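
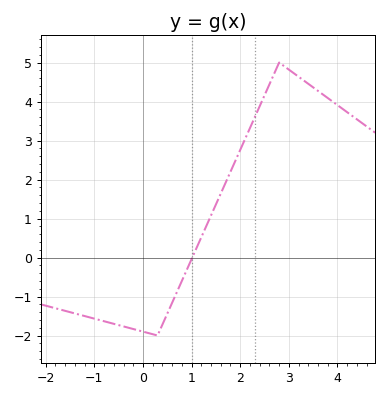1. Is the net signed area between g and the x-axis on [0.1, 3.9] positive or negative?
positive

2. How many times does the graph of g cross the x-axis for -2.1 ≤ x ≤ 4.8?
1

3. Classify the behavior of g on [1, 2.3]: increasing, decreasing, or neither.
increasing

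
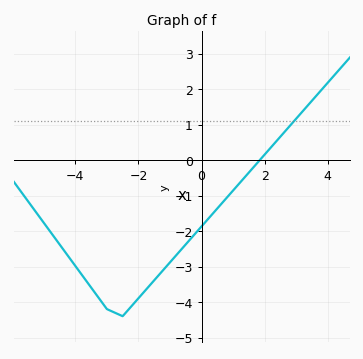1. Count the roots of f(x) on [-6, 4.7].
1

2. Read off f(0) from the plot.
-1.87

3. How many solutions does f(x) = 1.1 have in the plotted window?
1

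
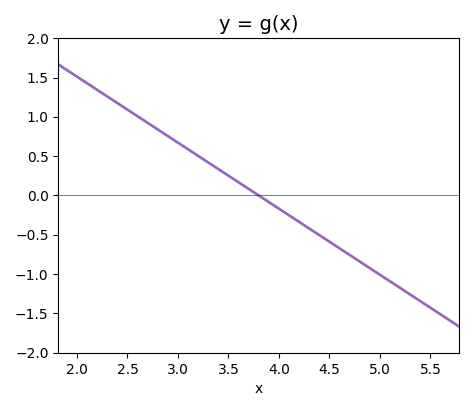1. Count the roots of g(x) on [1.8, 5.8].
1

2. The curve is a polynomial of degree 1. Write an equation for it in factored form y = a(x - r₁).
y = -0.84(x - 3.8)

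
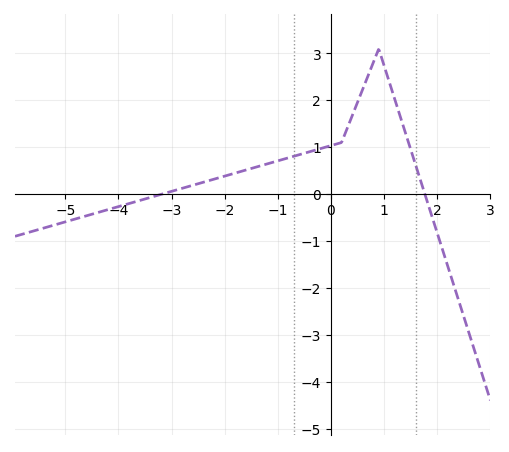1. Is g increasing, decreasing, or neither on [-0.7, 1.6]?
neither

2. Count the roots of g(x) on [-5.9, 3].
2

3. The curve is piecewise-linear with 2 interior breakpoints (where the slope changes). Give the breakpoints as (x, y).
(0.2, 1.1); (0.9, 3.1)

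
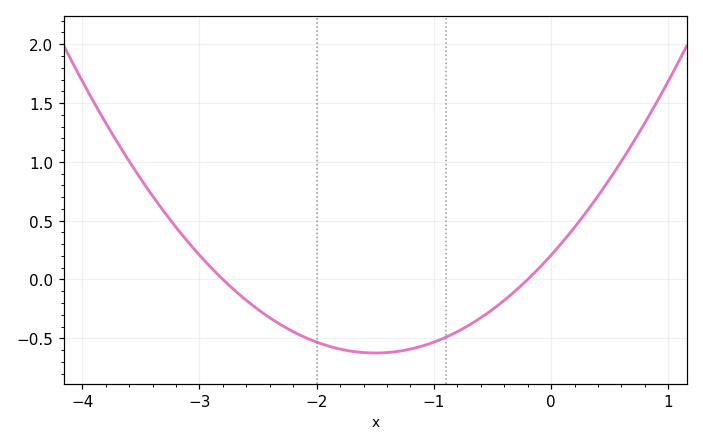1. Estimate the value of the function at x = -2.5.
-0.25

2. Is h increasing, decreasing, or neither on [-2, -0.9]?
neither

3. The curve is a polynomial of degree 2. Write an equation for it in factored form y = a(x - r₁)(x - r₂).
y = 0.37(x + 2.8)(x + 0.2)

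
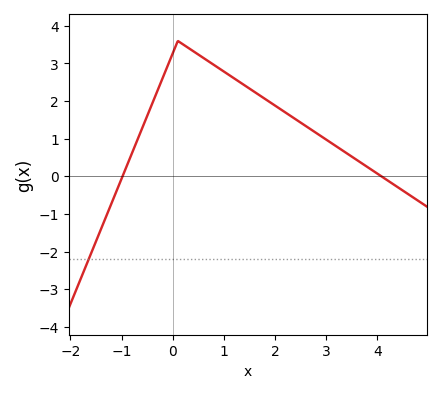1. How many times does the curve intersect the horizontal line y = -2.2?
1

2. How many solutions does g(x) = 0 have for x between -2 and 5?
2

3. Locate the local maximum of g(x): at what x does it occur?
0.103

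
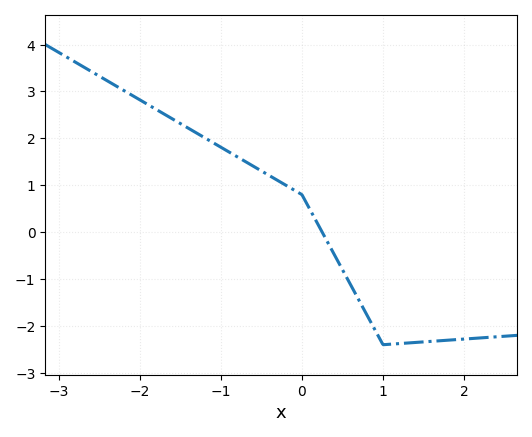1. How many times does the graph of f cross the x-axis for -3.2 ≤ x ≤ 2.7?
1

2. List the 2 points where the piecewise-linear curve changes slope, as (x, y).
(0, 0.8); (1, -2.4)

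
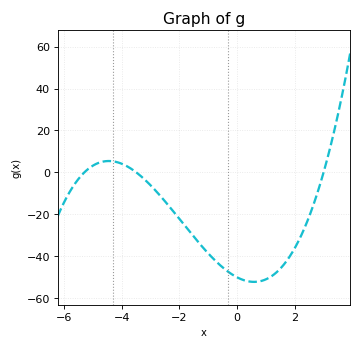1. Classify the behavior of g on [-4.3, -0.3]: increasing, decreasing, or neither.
decreasing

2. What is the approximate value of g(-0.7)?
-42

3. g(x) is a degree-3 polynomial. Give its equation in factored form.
y = 0.9(x + 5.3)(x + 3.5)(x - 3)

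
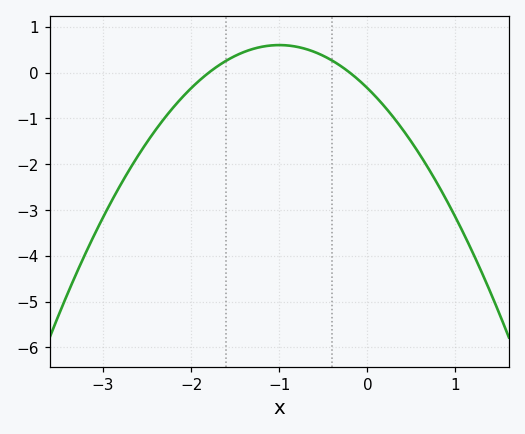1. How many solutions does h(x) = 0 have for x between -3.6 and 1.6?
2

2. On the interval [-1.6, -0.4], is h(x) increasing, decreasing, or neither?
neither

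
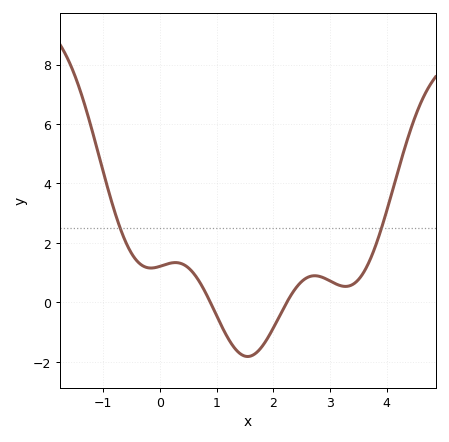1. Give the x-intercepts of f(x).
0.889, 2.24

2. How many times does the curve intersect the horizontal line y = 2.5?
2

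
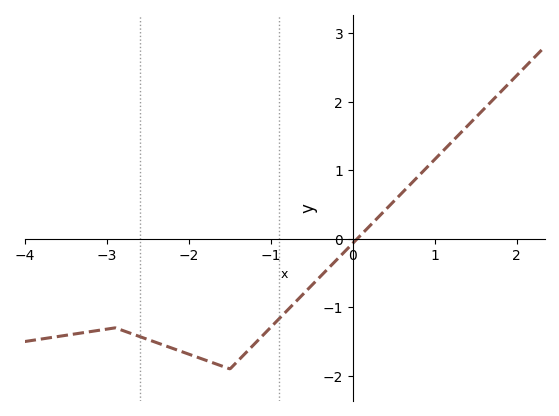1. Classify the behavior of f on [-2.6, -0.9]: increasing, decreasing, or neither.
neither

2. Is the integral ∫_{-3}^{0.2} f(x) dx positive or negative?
negative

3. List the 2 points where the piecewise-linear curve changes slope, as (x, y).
(-2.9, -1.3); (-1.5, -1.9)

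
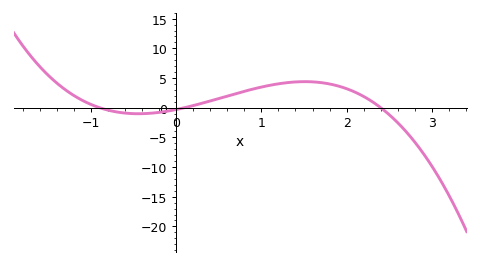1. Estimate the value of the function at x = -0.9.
0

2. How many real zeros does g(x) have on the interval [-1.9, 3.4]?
3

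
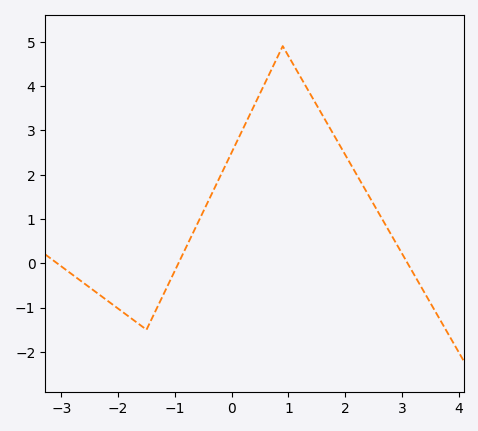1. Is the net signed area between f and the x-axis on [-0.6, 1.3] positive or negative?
positive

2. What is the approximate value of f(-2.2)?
-0.8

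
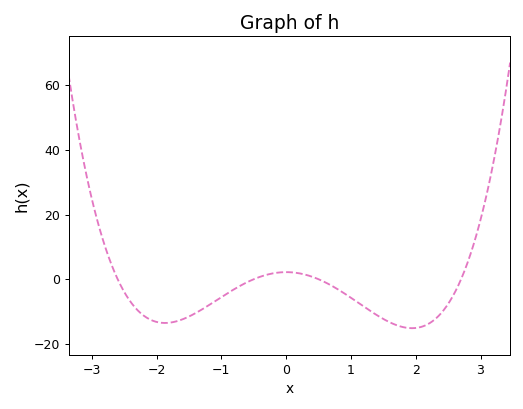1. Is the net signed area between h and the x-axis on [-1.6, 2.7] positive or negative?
negative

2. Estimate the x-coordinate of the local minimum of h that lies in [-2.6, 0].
-1.9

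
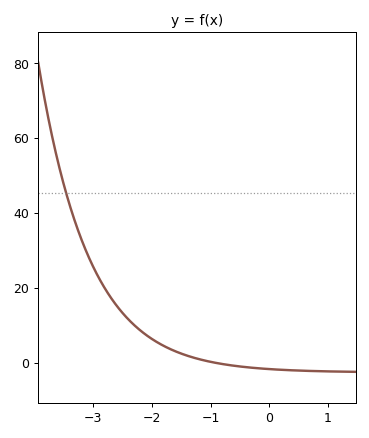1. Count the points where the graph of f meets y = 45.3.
1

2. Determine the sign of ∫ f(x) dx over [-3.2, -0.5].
positive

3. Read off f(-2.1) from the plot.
7.47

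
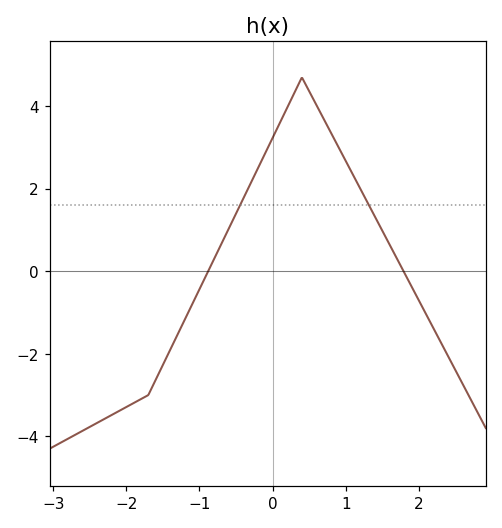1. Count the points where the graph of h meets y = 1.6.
2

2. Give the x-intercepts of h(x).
-0.9, 1.8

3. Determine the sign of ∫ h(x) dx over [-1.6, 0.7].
positive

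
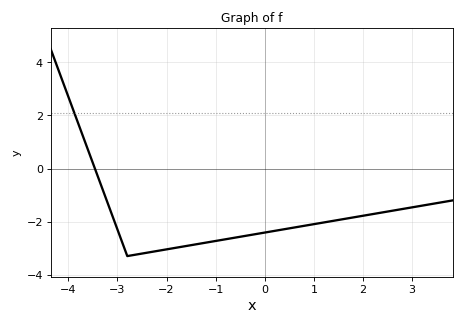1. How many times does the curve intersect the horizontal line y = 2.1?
1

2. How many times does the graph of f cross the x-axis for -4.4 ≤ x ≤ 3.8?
1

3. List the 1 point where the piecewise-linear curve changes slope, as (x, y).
(-2.8, -3.3)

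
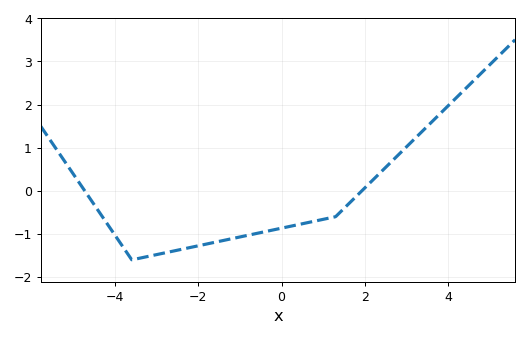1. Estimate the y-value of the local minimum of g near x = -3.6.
-1.6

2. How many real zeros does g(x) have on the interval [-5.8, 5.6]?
2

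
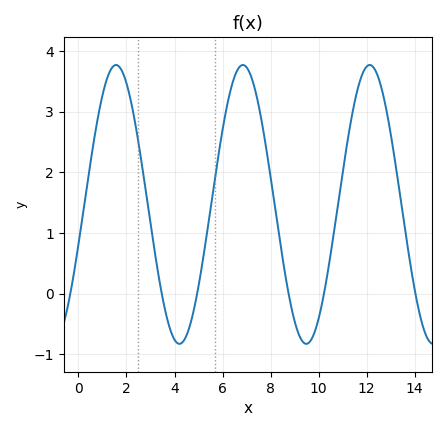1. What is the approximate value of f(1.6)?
3.8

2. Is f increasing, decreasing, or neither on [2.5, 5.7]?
neither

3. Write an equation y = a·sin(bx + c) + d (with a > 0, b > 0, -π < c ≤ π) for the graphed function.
y = 2.3sin(1.2x - 0.29) + 1.47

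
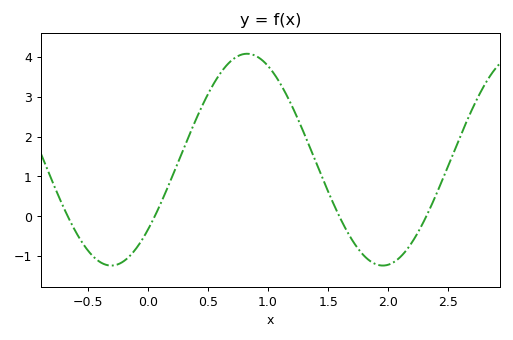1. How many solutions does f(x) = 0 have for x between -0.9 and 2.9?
4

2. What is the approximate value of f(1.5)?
0.617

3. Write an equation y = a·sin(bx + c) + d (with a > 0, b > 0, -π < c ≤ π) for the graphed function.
y = 2.66sin(2.78x - 0.722) + 1.42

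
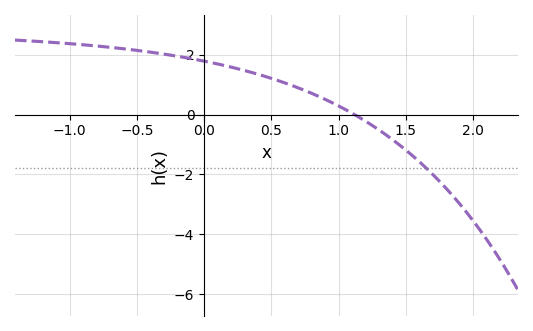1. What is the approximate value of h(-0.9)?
2.4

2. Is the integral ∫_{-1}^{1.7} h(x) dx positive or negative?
positive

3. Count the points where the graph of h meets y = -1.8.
1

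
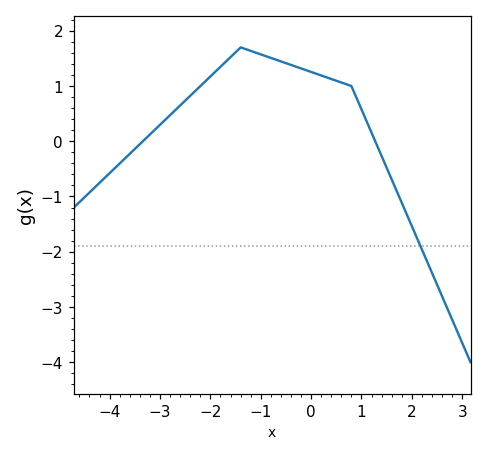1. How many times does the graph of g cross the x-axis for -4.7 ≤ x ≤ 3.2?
2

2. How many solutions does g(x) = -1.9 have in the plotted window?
1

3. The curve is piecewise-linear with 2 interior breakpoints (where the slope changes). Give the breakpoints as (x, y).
(-1.4, 1.7); (0.8, 1)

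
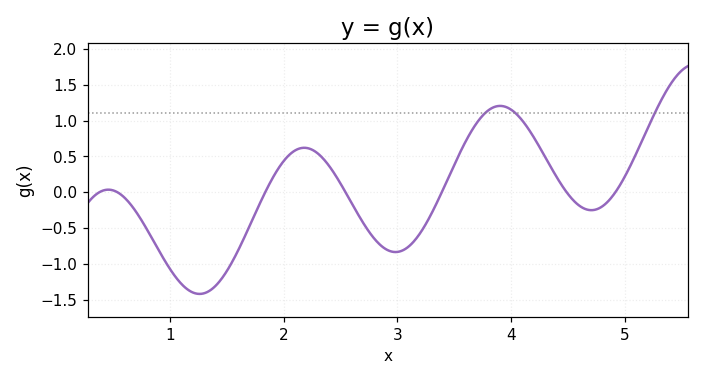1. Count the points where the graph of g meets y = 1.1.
3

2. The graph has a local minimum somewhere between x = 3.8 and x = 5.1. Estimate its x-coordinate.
4.7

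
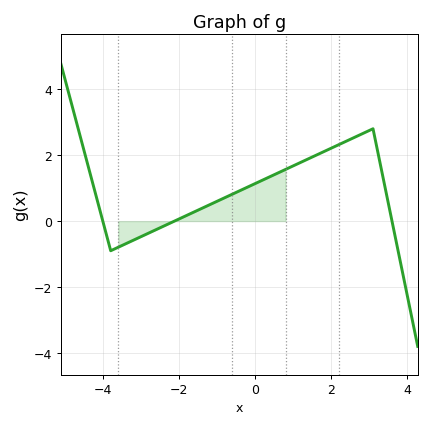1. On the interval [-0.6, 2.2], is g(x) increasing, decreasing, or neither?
increasing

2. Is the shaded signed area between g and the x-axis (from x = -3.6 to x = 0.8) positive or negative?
positive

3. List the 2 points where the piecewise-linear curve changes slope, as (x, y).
(-3.8, -0.9); (3.1, 2.8)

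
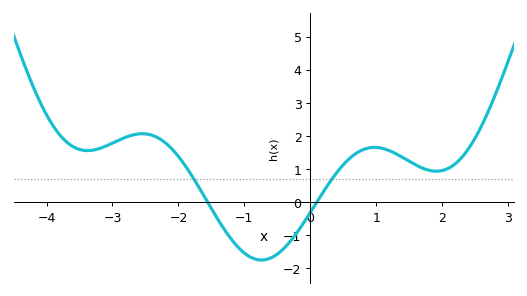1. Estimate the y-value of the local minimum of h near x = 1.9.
0.9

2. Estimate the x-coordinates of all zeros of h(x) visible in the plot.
-1.6, 0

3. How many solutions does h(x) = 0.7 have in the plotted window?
2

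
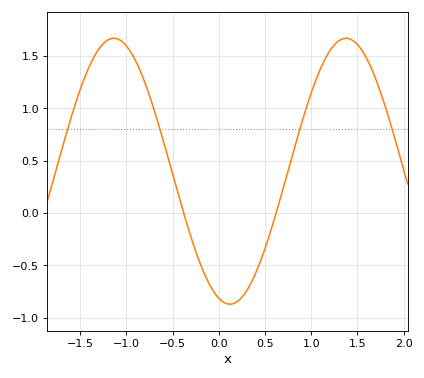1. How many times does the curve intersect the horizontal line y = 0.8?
4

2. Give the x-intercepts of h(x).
-0.4, 0.6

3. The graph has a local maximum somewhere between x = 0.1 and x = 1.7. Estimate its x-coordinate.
1.4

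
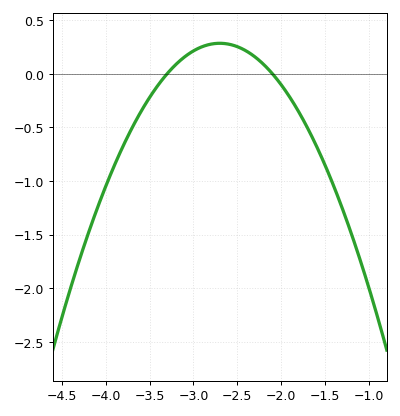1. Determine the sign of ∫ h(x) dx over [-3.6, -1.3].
negative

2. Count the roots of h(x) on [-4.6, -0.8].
2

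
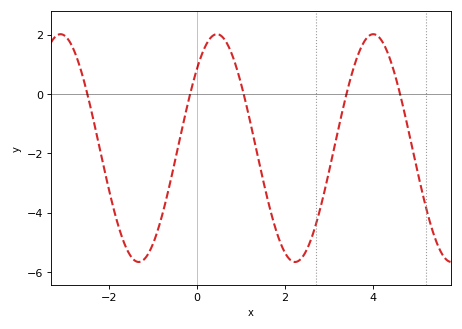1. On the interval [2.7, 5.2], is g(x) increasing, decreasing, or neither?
neither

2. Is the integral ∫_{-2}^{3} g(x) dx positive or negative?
negative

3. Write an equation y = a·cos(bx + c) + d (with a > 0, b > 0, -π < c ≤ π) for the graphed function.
y = 3.84cos(1.8x - 0.8) - 1.82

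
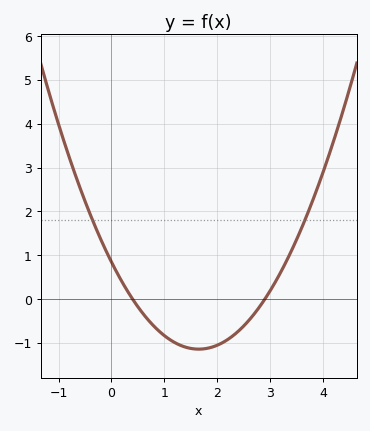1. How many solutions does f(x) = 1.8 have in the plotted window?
2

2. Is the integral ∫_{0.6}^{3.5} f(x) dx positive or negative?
negative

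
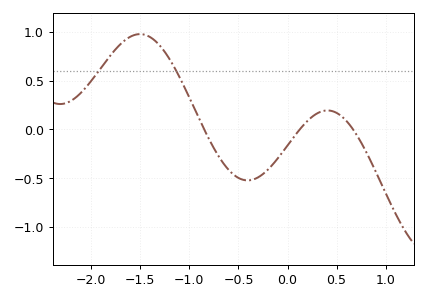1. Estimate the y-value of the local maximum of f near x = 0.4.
0.2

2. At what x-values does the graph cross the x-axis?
-0.85, 0.1, 0.65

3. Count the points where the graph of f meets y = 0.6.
2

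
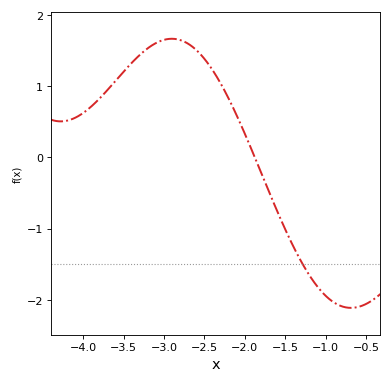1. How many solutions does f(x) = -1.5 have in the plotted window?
1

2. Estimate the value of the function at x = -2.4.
1.23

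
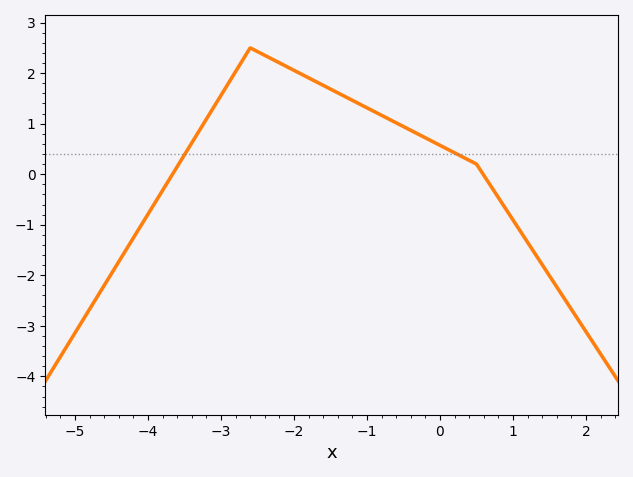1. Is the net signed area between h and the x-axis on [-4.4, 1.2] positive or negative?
positive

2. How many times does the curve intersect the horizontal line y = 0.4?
2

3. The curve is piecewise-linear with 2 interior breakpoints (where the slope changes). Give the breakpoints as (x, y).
(-2.6, 2.5); (0.5, 0.2)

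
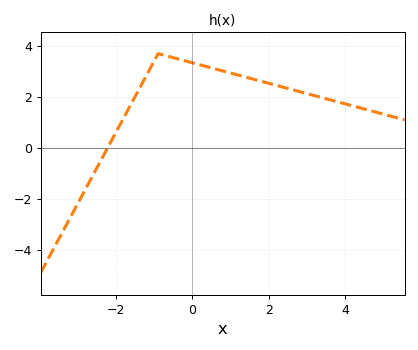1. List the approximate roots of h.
-2.2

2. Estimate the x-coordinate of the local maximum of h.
-0.8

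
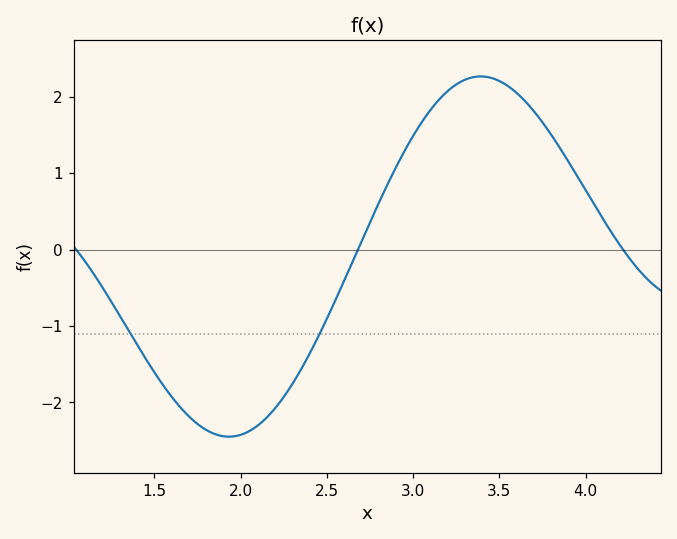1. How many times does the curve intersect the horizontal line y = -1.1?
2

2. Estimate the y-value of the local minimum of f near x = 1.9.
-2.4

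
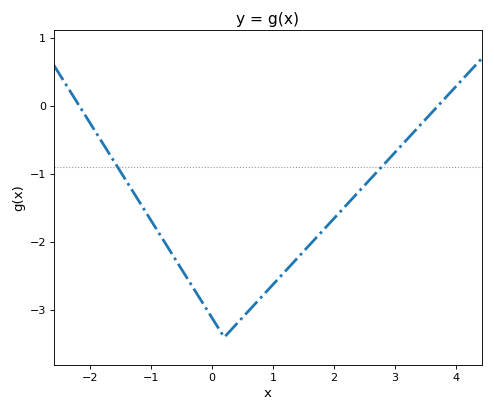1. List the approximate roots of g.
-2.17, 3.7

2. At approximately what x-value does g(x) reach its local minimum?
0.2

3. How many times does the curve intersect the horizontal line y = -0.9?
2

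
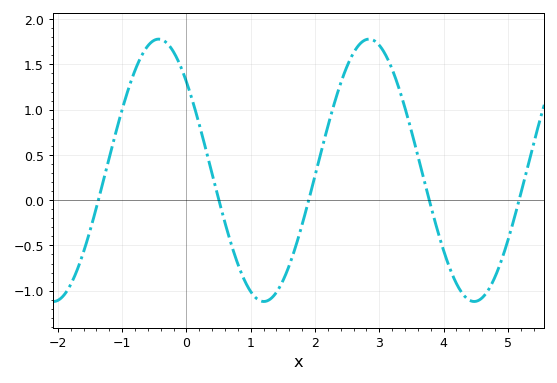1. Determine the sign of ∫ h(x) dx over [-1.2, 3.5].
positive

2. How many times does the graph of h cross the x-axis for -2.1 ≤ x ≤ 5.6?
5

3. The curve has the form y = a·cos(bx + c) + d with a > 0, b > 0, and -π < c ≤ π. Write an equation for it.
y = 1.45cos(1.9x + 0.83) + 0.33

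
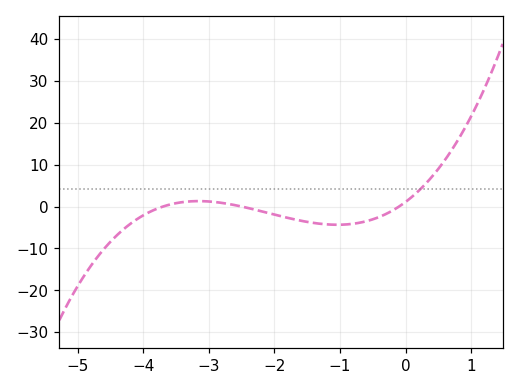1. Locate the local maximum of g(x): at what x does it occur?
-3.16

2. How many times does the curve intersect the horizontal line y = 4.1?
1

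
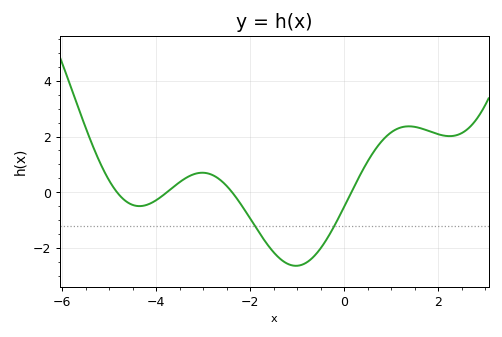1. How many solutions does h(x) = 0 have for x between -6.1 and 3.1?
4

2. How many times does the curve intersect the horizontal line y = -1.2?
2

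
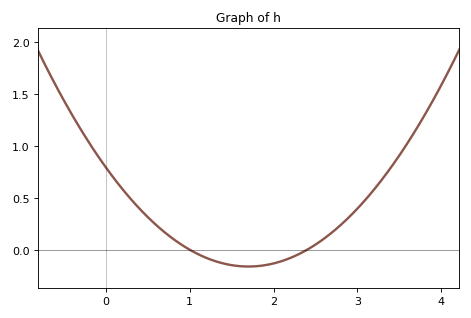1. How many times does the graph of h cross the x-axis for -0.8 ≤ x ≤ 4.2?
2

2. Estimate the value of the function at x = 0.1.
0.7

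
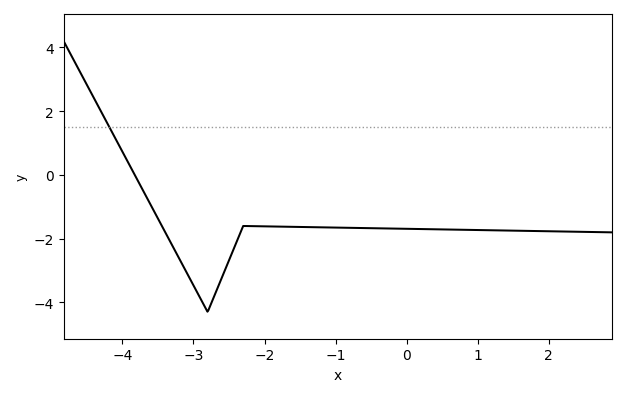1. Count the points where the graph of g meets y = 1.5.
1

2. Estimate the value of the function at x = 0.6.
-1.71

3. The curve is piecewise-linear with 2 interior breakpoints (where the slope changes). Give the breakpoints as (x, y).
(-2.8, -4.3); (-2.3, -1.6)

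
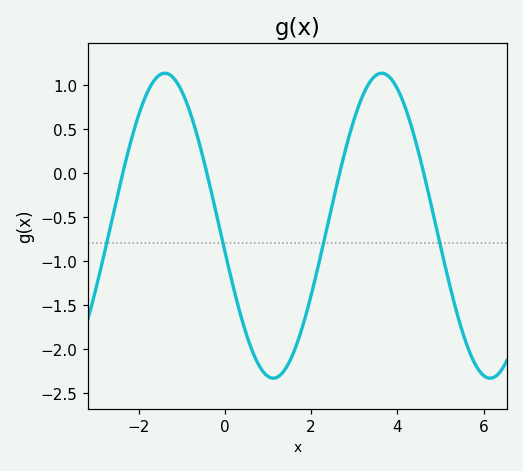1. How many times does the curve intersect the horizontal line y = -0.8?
4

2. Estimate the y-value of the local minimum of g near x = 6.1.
-2.35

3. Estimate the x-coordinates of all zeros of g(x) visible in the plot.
-2.4, -0.4, 2.6, 4.6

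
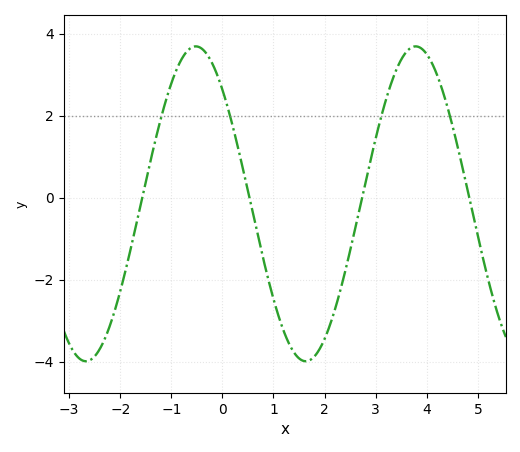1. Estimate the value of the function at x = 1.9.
-3.7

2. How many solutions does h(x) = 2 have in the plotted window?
4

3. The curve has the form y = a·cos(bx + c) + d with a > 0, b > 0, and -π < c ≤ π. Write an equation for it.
y = 3.84cos(1.46x + 0.76) - 0.15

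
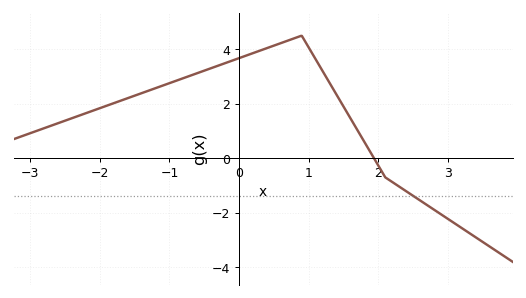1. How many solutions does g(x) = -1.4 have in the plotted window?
1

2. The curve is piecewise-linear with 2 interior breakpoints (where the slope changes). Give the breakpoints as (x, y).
(0.9, 4.5); (2.1, -0.7)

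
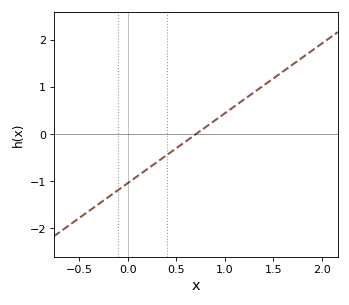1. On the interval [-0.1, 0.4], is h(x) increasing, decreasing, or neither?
increasing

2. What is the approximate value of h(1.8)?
1.63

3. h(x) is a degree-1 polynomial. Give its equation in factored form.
y = 1.48(x - 0.7)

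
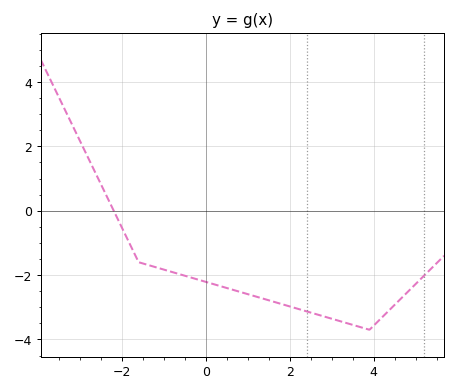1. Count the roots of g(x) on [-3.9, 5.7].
1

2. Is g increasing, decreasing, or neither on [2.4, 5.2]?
neither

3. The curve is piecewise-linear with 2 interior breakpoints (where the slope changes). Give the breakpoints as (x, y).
(-1.6, -1.6); (3.9, -3.7)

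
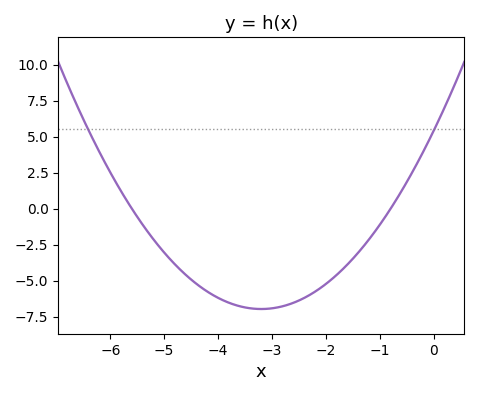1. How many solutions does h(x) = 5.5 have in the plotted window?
2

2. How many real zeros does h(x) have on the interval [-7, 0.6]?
2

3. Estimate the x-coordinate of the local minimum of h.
-3.2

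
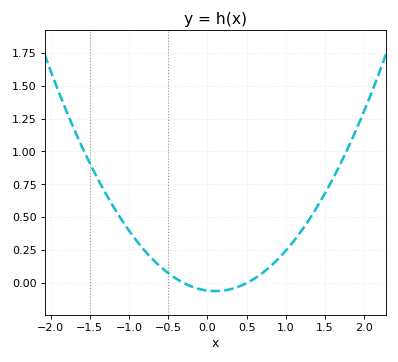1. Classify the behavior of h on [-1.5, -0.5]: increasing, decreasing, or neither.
decreasing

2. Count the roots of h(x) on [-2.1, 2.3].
2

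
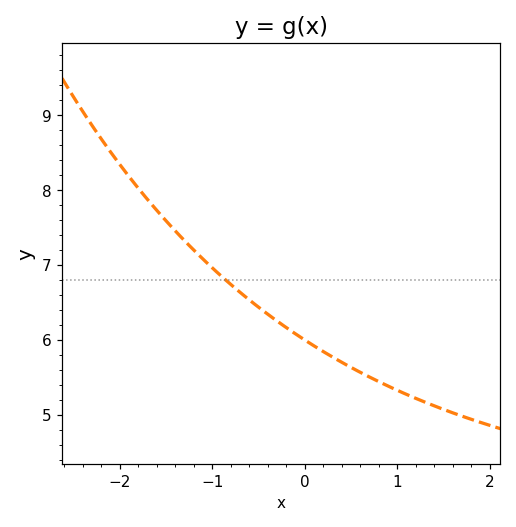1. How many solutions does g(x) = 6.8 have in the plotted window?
1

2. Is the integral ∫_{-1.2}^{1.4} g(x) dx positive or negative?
positive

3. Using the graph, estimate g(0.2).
5.8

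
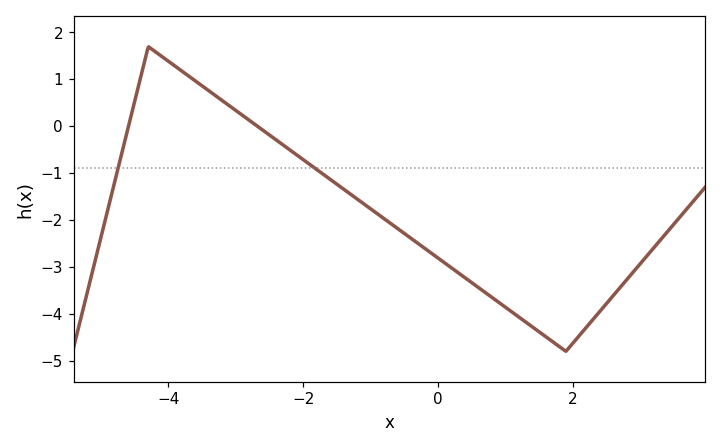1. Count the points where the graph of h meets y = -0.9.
2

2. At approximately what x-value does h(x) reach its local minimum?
2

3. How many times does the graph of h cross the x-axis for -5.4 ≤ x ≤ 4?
2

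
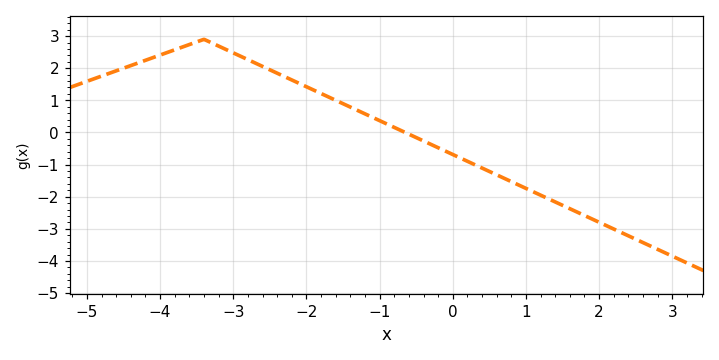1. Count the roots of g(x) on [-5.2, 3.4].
1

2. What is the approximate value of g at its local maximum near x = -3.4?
2.9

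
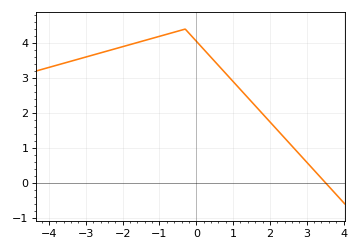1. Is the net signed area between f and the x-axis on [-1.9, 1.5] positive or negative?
positive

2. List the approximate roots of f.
3.51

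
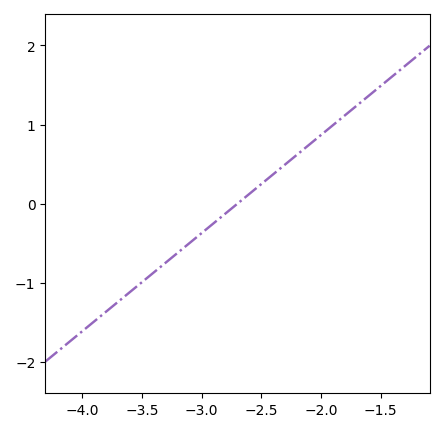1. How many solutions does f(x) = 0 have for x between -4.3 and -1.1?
1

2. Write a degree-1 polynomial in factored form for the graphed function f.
y = 1.24(x + 2.7)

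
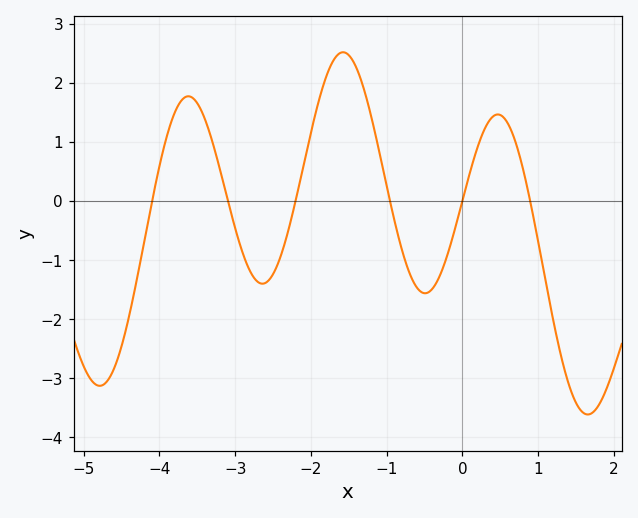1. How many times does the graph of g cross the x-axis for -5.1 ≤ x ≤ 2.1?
6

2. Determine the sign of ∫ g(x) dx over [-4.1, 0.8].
positive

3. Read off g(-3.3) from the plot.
0.999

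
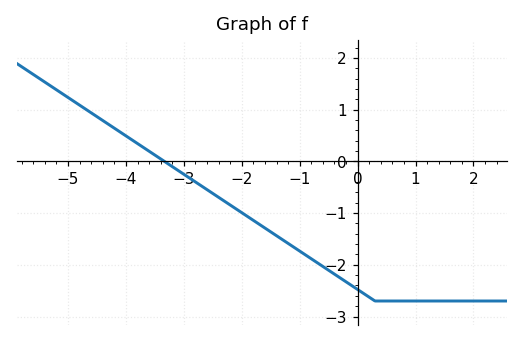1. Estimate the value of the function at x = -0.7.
-2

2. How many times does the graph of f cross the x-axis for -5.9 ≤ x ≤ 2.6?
1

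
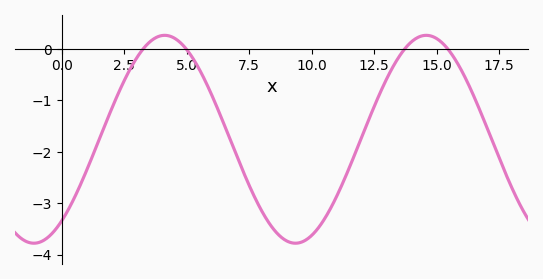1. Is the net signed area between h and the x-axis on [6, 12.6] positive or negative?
negative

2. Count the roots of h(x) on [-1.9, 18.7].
4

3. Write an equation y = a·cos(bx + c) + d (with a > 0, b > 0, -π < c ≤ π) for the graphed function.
y = 2.02cos(0.6x - 2.5) - 1.76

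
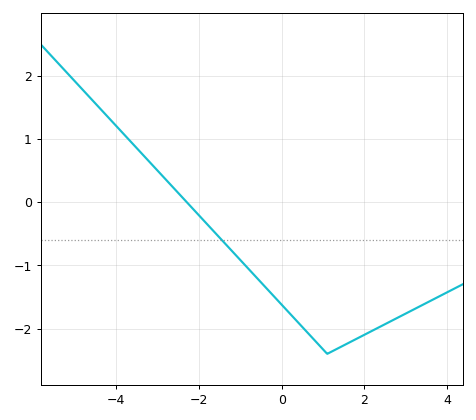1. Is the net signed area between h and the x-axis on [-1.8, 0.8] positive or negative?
negative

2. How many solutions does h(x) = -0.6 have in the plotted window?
1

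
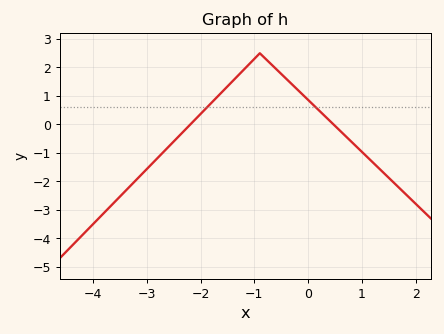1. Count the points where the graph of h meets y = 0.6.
2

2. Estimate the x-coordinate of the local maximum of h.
-0.9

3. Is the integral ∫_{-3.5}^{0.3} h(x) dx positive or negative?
positive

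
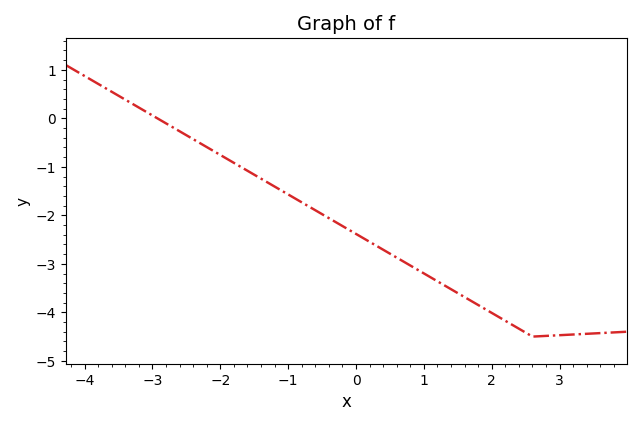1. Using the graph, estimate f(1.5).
-3.6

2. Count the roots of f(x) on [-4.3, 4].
1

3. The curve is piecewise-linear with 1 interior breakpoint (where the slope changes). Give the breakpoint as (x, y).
(2.6, -4.5)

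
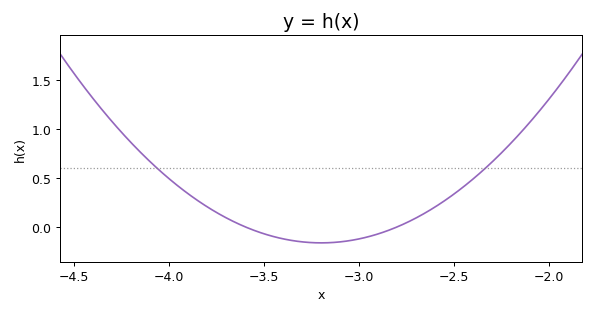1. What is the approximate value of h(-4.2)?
0.85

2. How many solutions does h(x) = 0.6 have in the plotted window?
2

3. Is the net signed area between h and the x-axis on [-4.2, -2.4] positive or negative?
positive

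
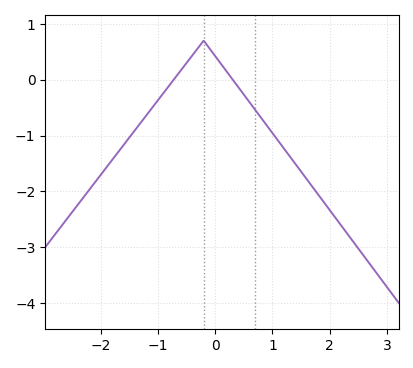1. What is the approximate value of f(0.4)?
-0.128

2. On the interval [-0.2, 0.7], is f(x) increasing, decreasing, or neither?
decreasing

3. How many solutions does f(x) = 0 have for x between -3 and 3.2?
2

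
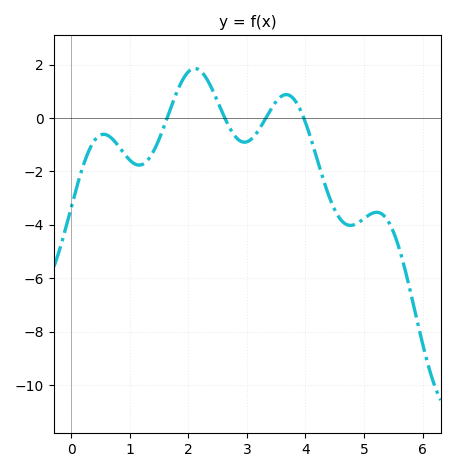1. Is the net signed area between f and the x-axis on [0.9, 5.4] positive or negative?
negative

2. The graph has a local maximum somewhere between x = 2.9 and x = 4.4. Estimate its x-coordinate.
3.67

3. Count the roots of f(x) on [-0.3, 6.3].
4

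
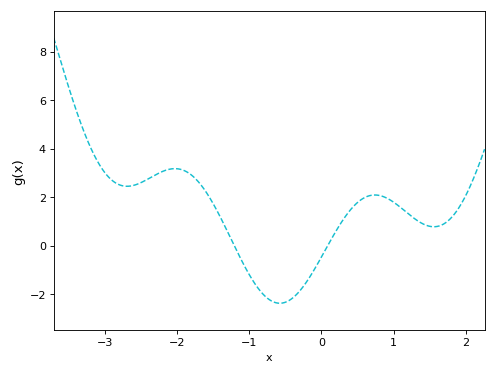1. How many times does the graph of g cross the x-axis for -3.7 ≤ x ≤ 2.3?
2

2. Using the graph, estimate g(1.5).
0.8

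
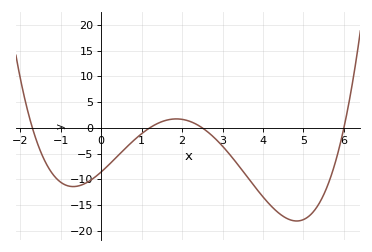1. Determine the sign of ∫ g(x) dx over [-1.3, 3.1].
negative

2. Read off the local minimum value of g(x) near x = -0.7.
-11.4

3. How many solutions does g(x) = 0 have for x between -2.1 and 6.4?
4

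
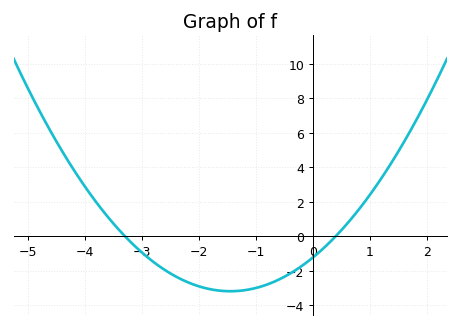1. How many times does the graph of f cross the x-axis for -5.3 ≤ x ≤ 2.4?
2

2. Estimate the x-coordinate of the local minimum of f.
-1.45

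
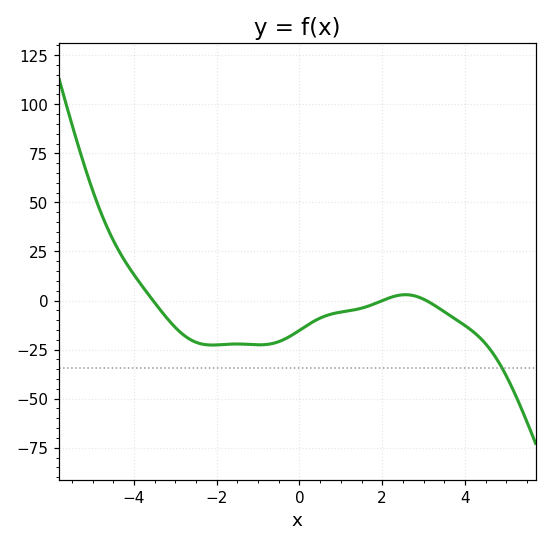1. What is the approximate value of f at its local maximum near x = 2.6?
2.98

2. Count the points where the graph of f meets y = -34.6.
1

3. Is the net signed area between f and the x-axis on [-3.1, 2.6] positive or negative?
negative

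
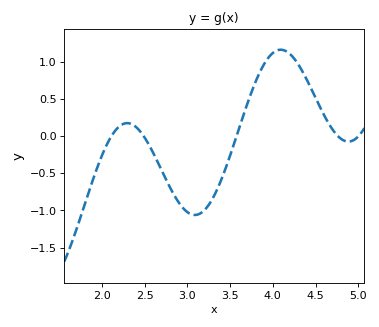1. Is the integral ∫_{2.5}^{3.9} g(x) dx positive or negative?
negative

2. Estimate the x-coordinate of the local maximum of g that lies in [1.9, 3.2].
2.3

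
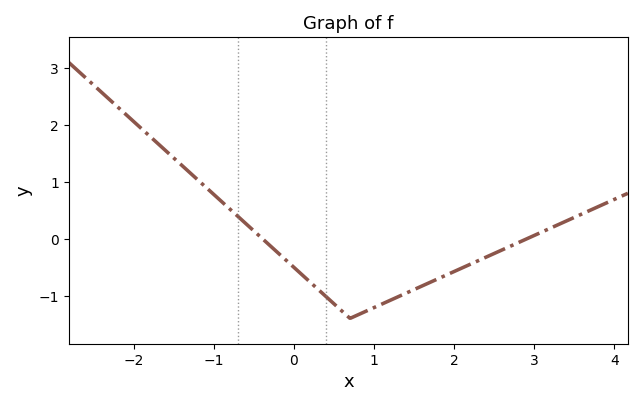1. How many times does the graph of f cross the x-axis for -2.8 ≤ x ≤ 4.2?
2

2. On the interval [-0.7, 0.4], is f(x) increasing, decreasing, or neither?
decreasing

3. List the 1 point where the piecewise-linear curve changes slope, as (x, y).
(0.7, -1.4)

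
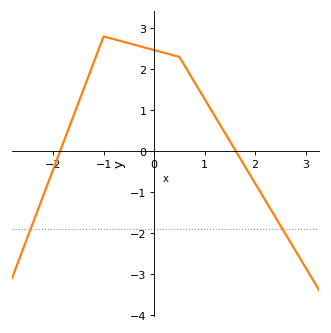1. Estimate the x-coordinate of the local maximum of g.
-1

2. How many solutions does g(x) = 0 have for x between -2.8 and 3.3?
2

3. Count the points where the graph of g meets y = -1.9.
2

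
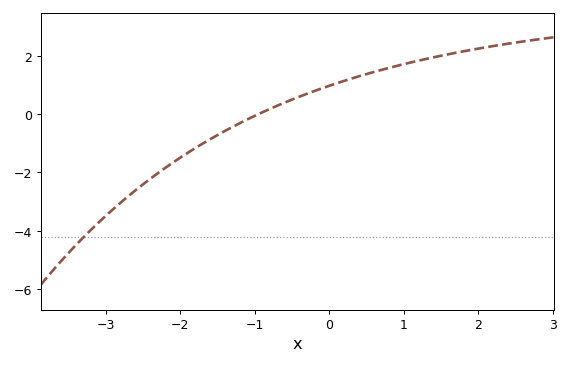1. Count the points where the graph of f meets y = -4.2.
1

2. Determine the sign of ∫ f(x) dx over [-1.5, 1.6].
positive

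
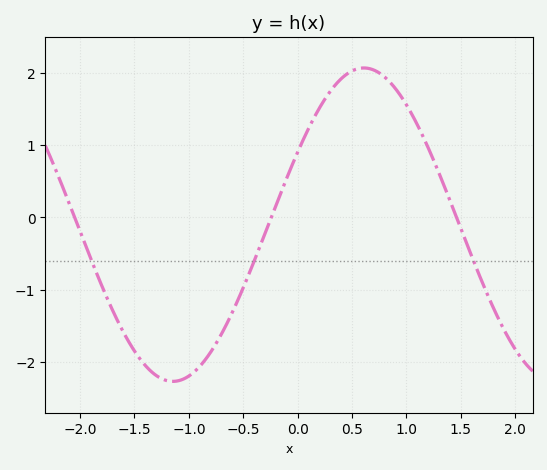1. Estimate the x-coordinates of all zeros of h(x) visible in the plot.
-2.05, -0.243, 1.46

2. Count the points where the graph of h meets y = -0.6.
3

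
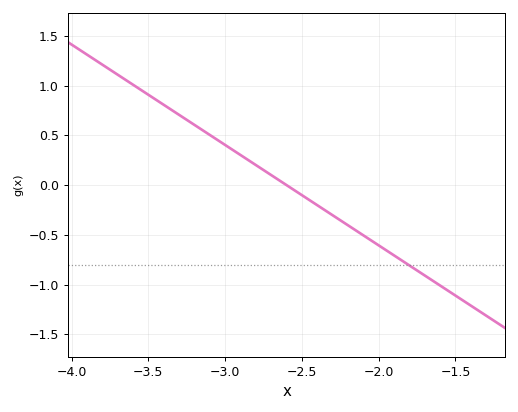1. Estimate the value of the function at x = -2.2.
-0.4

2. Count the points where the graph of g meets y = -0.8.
1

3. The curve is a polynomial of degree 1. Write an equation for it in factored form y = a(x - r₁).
y = -1.01(x + 2.6)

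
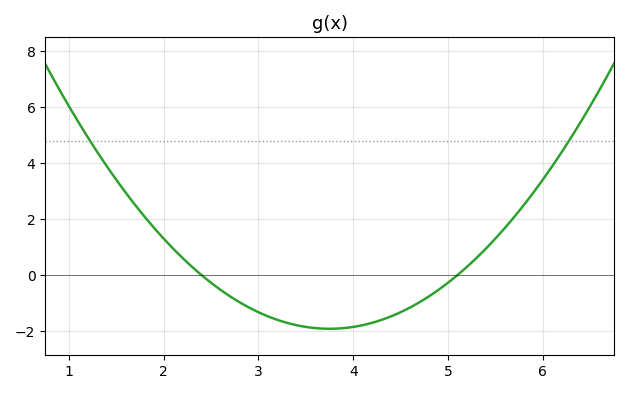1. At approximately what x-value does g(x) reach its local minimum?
3.75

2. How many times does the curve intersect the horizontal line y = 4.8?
2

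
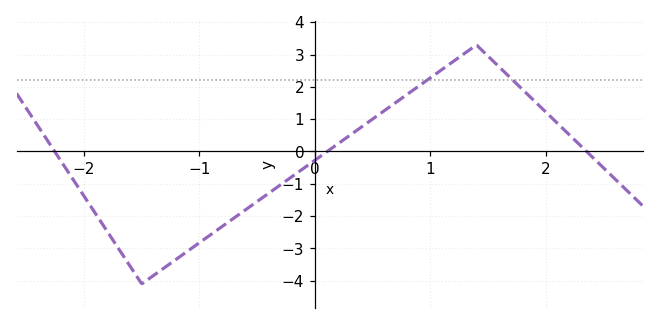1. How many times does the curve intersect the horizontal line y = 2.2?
2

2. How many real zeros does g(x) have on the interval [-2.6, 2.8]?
3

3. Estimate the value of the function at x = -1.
-2.8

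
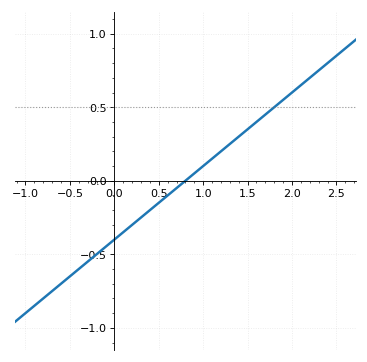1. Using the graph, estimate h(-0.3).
-0.55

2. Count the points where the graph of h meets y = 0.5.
1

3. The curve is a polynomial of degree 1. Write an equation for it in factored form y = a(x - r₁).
y = 0.5(x - 0.8)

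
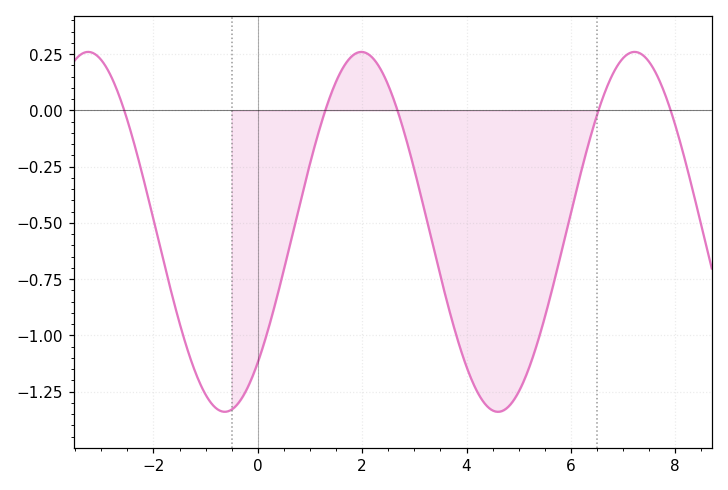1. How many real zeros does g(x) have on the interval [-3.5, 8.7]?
5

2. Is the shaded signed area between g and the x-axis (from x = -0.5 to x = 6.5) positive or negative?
negative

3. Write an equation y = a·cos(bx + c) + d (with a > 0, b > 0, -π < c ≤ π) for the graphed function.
y = 0.8cos(1.2x - 2.38) - 0.54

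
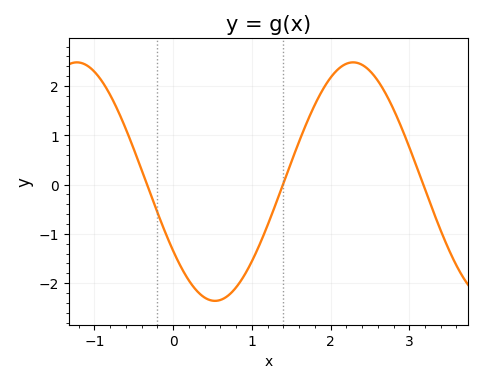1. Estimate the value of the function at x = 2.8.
1.53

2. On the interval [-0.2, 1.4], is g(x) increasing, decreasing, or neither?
neither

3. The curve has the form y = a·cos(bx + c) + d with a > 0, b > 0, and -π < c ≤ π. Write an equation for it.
y = 2.42cos(1.79x + 2.19) + 0.06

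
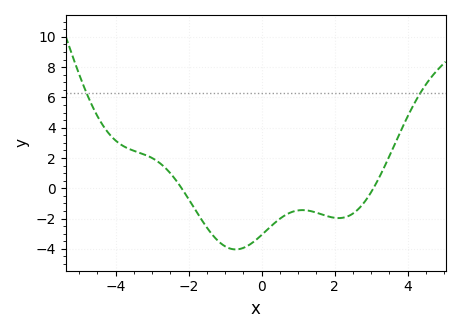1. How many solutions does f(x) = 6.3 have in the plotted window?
2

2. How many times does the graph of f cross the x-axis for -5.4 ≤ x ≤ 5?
2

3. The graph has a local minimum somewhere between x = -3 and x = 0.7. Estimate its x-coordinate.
-0.709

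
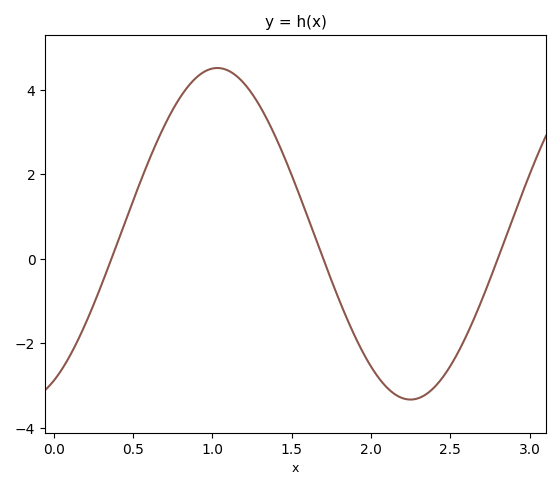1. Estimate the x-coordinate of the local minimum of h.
2.25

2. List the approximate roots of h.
0.364, 1.7, 2.8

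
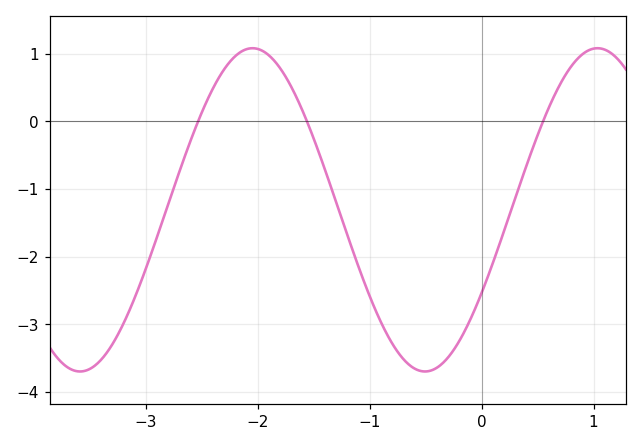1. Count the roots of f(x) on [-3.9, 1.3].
3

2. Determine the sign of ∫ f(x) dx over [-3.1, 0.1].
negative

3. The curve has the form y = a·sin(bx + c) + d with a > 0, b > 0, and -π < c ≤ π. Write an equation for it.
y = 2.39sin(2x - 0.54) - 1.31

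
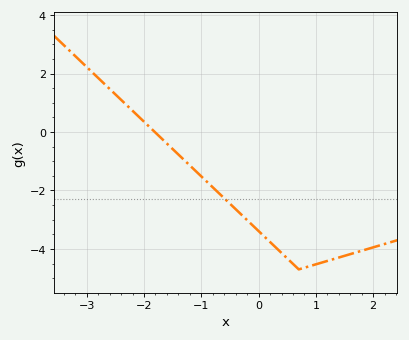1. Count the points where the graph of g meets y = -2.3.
1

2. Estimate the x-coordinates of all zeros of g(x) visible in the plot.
-1.81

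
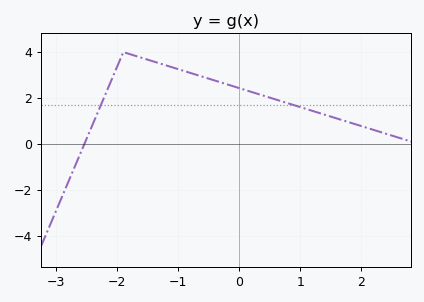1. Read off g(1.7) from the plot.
1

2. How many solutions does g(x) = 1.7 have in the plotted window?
2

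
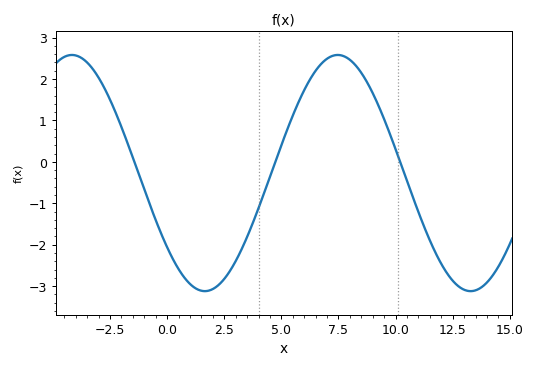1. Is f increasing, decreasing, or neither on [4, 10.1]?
neither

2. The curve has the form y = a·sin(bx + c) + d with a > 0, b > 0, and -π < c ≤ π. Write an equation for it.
y = 2.85sin(0.54x - 2.46) - 0.27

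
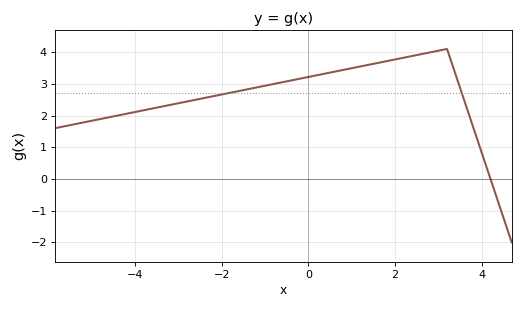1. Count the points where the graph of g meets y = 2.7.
2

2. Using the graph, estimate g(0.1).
3.2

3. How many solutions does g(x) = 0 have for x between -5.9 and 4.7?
1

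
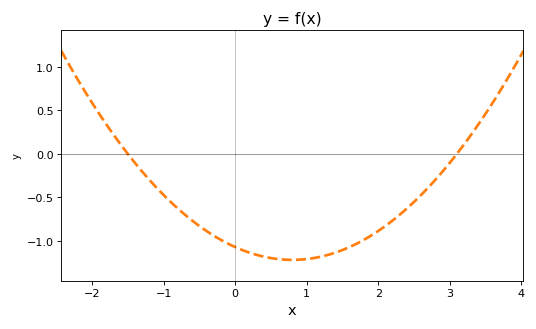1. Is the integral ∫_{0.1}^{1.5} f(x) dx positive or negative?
negative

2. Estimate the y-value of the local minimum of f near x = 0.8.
-1.22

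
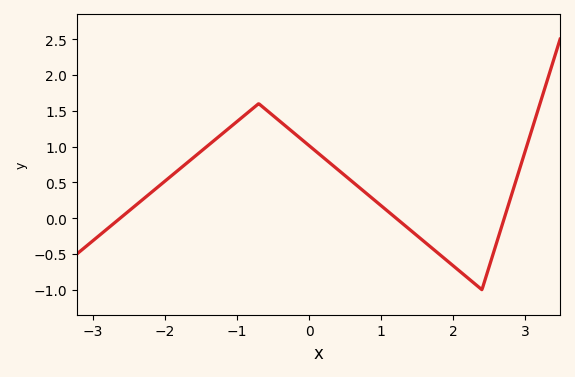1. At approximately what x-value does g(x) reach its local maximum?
-0.7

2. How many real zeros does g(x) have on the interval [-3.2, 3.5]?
3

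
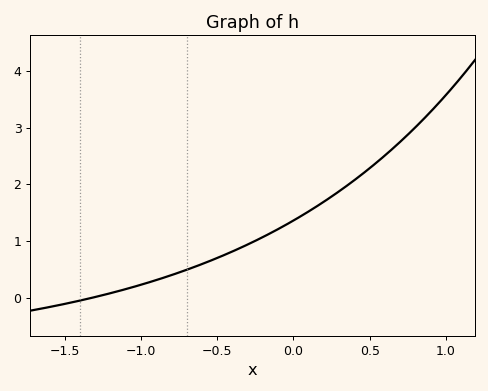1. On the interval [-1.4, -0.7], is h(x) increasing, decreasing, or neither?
increasing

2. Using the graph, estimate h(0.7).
2.7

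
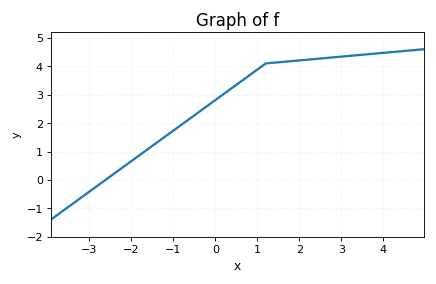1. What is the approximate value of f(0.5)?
3.3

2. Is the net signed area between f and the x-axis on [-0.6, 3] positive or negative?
positive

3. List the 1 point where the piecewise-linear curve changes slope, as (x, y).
(1.2, 4.1)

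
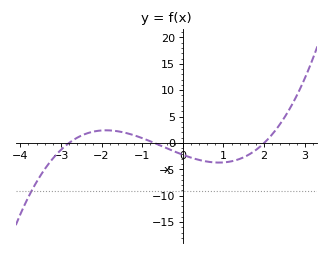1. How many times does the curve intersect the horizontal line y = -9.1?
1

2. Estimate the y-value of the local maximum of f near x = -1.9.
2.5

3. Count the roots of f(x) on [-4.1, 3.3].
3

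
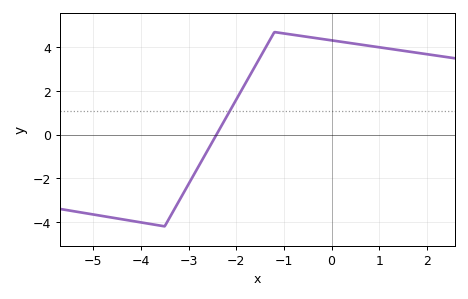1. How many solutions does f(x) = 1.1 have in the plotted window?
1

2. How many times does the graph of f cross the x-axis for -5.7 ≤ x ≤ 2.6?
1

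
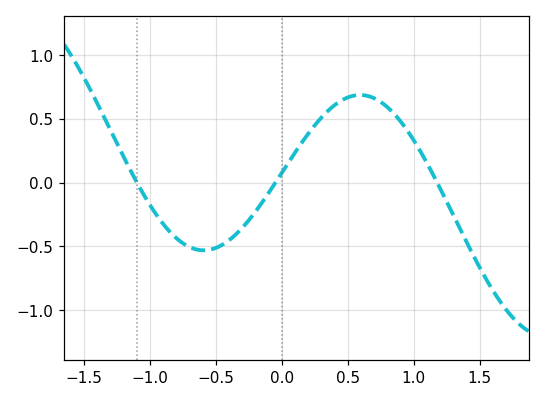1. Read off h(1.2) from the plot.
-0.044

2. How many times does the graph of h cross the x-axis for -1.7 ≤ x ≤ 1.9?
3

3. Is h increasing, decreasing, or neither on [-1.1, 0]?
neither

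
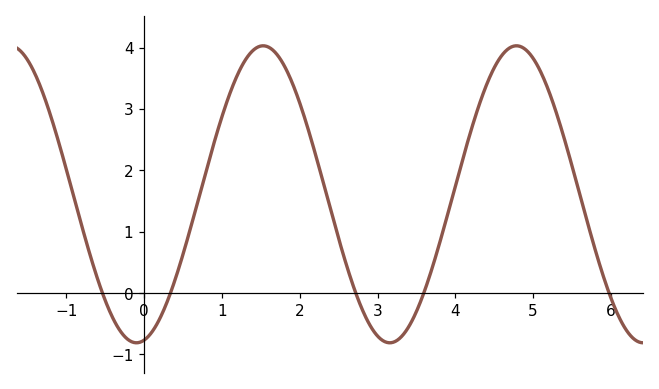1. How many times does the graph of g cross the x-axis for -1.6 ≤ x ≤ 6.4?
5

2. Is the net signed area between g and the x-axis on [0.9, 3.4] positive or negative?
positive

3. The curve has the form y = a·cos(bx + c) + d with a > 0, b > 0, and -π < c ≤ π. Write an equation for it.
y = 2.42cos(1.93x - 2.95) + 1.61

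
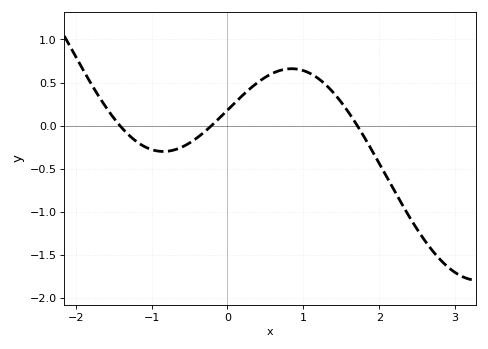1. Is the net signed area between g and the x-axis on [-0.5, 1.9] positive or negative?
positive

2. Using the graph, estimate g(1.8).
-0.15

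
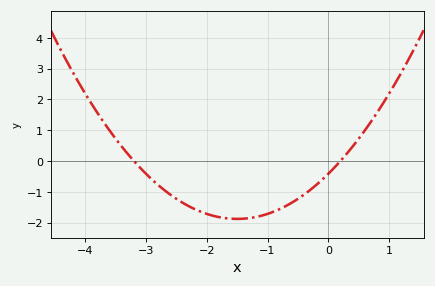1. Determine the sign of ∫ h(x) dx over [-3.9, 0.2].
negative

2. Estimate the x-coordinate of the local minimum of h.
-1.5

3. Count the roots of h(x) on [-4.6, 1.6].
2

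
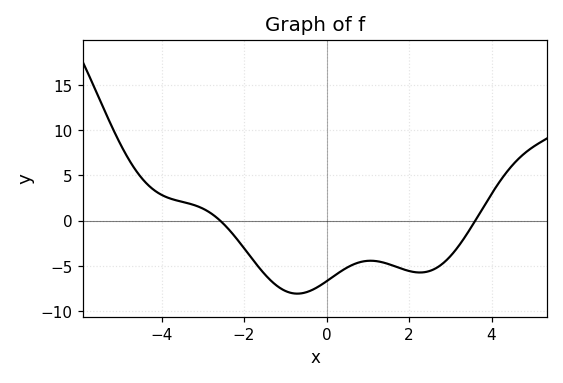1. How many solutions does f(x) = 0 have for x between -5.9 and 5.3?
2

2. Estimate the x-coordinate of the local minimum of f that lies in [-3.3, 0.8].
-0.707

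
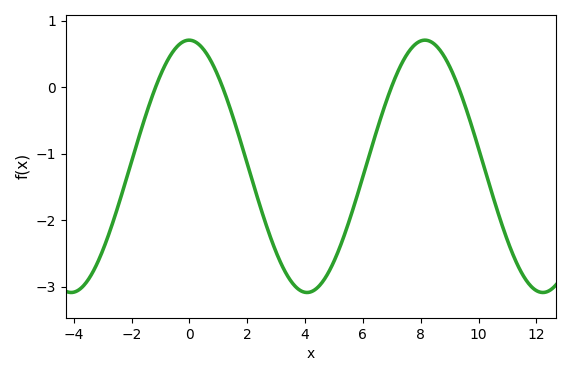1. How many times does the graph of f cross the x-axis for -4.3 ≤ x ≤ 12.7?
4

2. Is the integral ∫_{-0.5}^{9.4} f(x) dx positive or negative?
negative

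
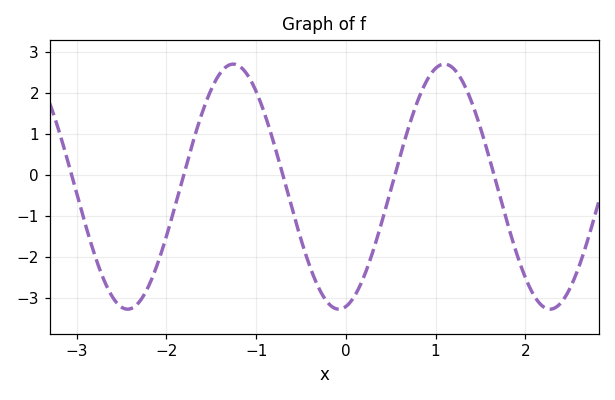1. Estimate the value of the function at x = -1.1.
2.5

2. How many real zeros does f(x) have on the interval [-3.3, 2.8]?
5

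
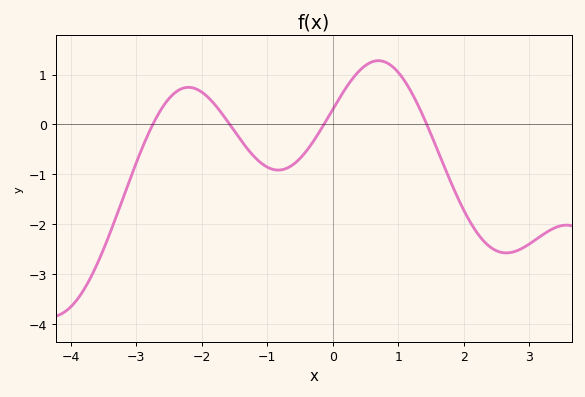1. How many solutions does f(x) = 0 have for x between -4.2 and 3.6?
4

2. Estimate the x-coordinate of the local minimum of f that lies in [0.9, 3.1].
2.6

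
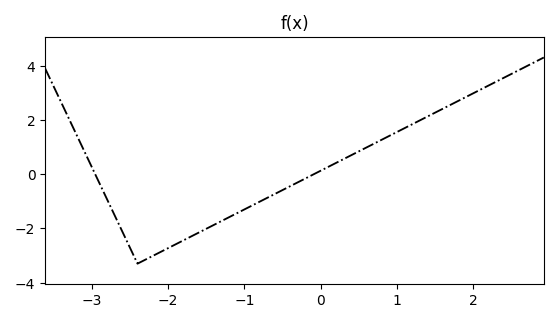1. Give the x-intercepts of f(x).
-2.95, -0.089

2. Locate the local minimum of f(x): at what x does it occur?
-2.4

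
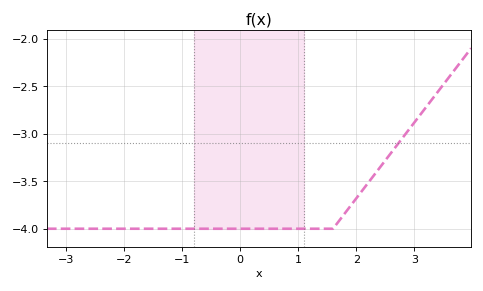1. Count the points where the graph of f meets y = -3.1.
1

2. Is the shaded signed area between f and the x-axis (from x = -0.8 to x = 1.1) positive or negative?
negative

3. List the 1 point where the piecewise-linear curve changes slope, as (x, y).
(1.6, -4)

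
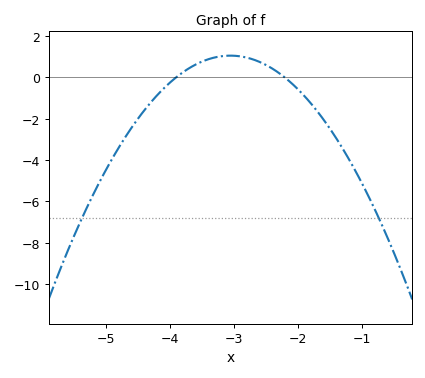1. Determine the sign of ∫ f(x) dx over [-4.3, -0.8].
negative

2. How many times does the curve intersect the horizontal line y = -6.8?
2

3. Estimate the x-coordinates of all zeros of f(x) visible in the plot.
-3.9, -2.2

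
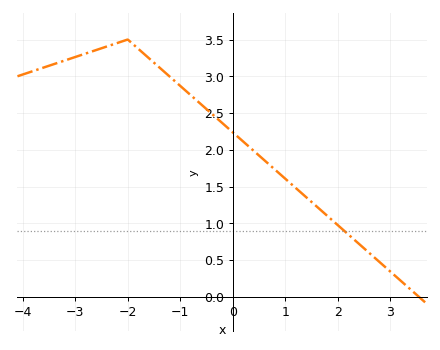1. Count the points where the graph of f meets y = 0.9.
1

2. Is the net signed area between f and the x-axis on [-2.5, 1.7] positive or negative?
positive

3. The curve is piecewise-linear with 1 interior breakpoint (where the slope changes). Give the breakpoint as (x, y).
(-2, 3.5)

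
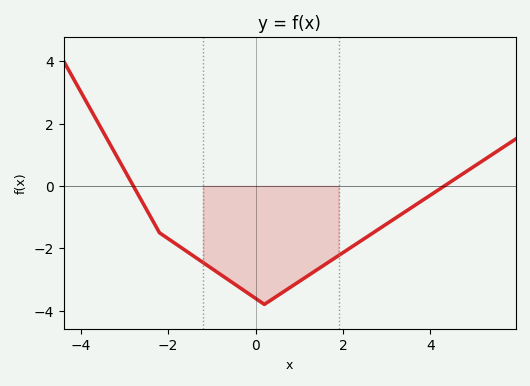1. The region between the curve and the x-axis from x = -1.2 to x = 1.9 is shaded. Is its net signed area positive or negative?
negative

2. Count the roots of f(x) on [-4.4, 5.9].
2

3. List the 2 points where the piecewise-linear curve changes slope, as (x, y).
(-2.2, -1.5); (0.2, -3.8)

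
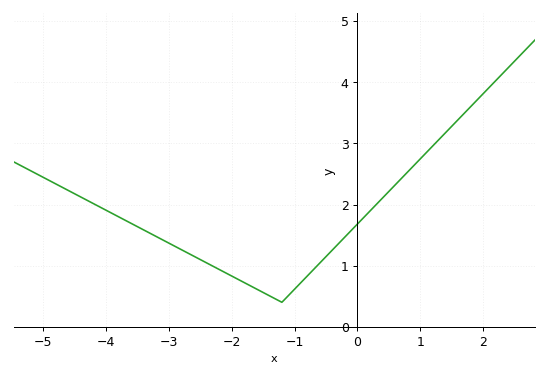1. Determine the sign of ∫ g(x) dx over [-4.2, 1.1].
positive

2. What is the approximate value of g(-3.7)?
1.7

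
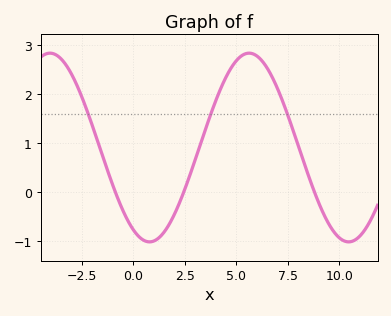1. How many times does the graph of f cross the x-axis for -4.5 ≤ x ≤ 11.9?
3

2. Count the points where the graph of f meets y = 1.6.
3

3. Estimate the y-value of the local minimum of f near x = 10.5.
-1.02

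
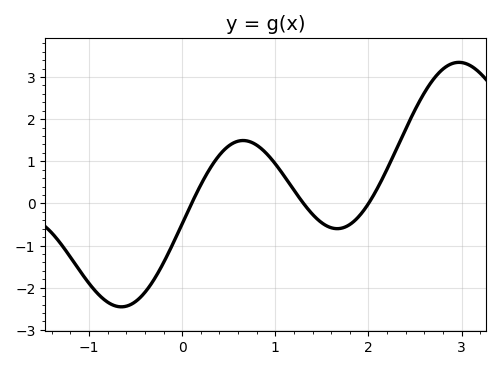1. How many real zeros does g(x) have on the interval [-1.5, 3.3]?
3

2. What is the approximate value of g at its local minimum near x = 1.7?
-0.598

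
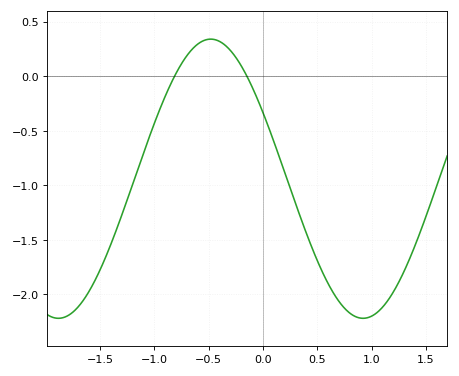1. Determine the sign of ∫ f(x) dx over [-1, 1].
negative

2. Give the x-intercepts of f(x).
-0.815, -0.149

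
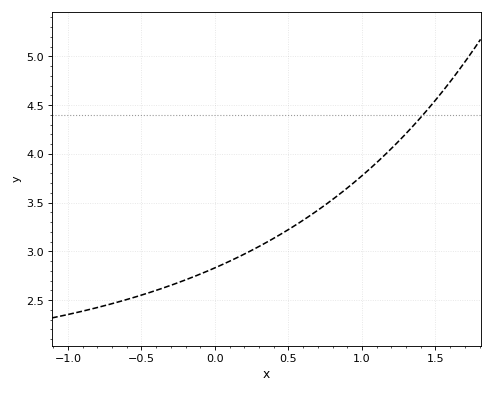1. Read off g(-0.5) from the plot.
2.55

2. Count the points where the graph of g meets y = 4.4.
1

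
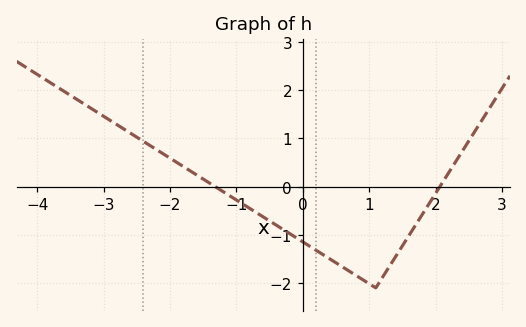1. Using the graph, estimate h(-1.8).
0.4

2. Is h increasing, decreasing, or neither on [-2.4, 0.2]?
decreasing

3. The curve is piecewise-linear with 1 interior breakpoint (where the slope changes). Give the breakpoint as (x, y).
(1.1, -2.1)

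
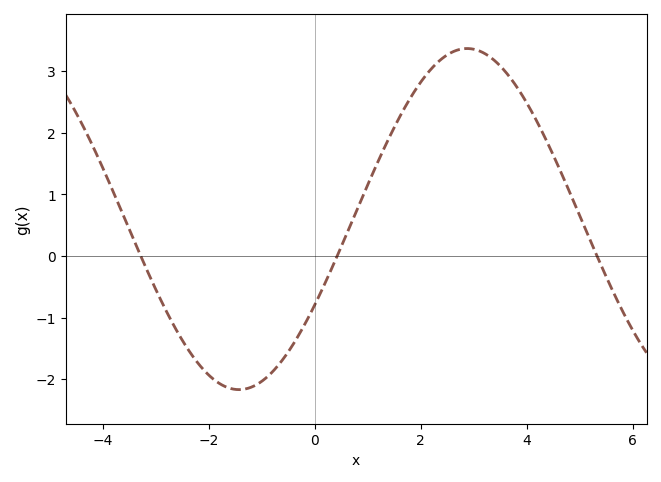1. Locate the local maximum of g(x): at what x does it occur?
2.88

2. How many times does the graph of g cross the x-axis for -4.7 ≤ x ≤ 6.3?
3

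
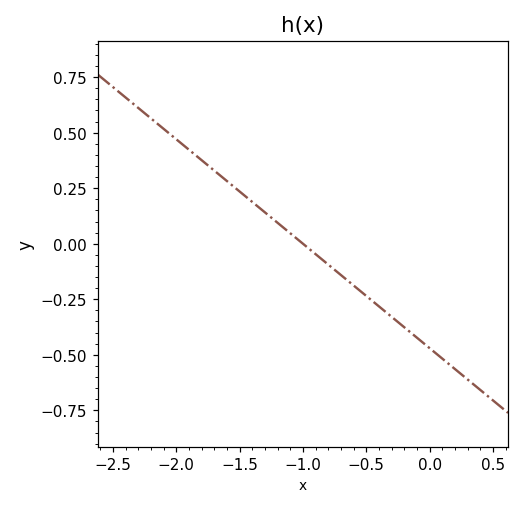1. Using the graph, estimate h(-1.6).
0.28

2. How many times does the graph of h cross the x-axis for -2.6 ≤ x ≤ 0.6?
1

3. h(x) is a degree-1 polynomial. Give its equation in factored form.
y = -0.47(x + 1)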